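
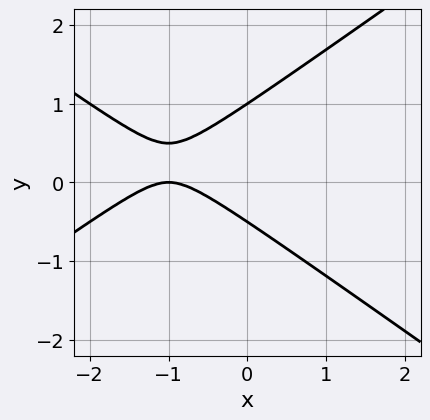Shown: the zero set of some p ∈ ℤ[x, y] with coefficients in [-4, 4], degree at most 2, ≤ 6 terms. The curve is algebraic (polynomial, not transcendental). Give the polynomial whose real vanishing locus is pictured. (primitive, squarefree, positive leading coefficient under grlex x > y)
deg p = 2. The shape is more complex than any degree-1 curve.
From the axis intercepts and sections: it crosses the x-axis at the gridline x = -1; it meets the y-axis at y = 1 (among the integer gridlines).
Putting this together gives p.

x^2 - 2*y^2 + 2*x + y + 1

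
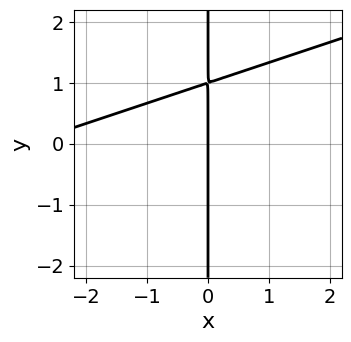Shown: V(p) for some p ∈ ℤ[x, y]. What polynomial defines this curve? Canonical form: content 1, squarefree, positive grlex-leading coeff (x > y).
x^2 - 3*x*y + 3*x

(a) deg p = 2. A generic line meets the curve in up to 2 points.
(b) Observable constraints: it meets the x-axis at x = 0 (among the integer gridlines); every point of the y-axis in the box is on the curve.
(c) Together with the visible shape, these determine p as stated.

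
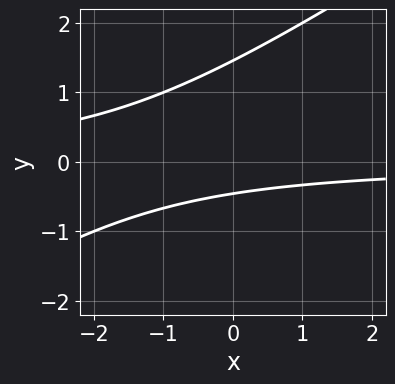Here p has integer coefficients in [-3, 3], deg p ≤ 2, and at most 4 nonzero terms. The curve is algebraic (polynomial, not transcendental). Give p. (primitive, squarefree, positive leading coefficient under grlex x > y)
2*x*y - 3*y^2 + 3*y + 2

(a) The degree is 2 — no degree-1 curve has this shape.
(b) From the axis intercepts and sections: no x-intercept at any integer in the box.
(c) Assembling these constraints gives the stated polynomial.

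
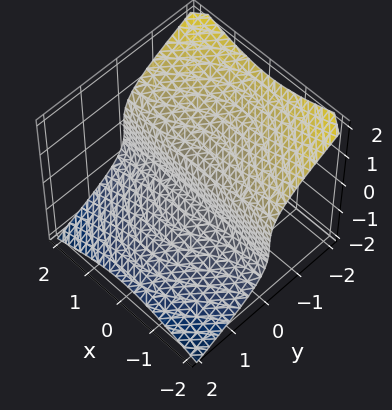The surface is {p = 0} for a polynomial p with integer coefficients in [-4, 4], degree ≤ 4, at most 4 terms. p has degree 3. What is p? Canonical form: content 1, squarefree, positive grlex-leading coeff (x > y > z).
(a) Degree: the shape is more complex than any degree-2 surface, so deg p = 3.
(b) Against the integer gridlines: the visible x-axis segment lies entirely on the surface; it crosses the z-axis at the gridline z = 0; one y-axis crossing is at y = 0.
(c) Fitting integer coefficients to these (and the overall shape) gives p.

2*x^2*y + y^3 + 3*z^3 + y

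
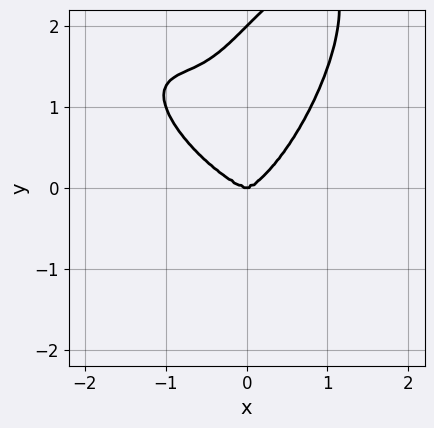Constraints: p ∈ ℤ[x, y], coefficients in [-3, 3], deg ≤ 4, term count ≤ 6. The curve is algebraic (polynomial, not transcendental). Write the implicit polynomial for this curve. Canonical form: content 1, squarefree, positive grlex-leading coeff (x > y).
2*x^4 + 2*x^3*y - x*y^3 + y^4 - 2*y^3

The degree is 4 — the shape is more complex than any degree-3 curve.
Checking where it meets the axes: it meets the x-axis at x = 0 (among the integer gridlines); the y-axis gridline crossings are at y ∈ {0, 2}.
These observations pin down the coefficients.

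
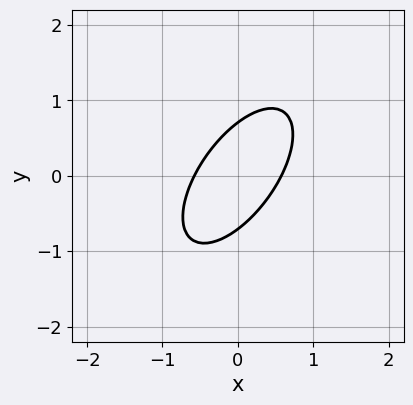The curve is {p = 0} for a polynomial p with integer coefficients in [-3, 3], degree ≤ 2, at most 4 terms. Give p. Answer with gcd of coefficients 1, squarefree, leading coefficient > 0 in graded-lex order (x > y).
(a) The degree is 2 — no degree-1 curve has this shape.
(b) Putting this together gives p.

3*x^2 - 3*x*y + 2*y^2 - 1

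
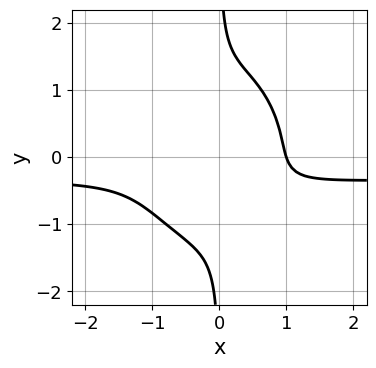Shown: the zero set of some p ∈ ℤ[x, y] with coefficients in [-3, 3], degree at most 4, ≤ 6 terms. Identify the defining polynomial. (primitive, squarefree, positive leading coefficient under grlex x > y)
3*x^3*y + 2*x*y^3 + x^3 - 2*x*y - 1

(a) The degree is 4 — no degree-3 curve has this shape.
(b) Observable constraints: one x-axis crossing is at x = 1; it misses every integer gridline on the y-axis.
(c) Fitting integer coefficients to these (and the overall shape) gives p.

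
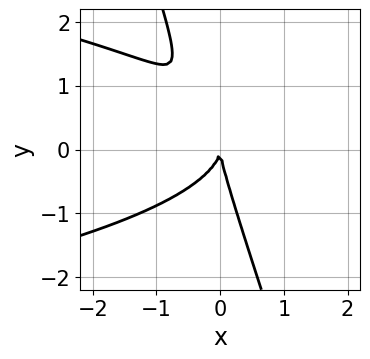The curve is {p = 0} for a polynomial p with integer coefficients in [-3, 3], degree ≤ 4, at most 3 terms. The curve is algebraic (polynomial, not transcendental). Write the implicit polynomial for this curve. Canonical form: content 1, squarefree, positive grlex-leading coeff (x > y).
(a) Degree: the shape is more complex than any degree-2 curve, so deg p = 3.
(b) From the visible intercepts: one y-axis crossing is at y = 0; it crosses the x-axis at the gridline x = 0.
(c) Assembling these constraints gives the stated polynomial.

3*x*y^2 + y^3 + 3*x^2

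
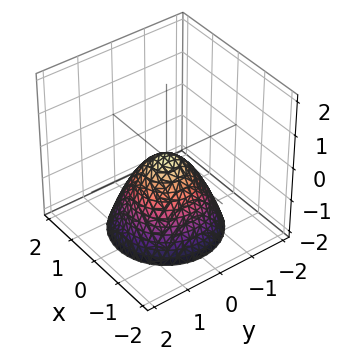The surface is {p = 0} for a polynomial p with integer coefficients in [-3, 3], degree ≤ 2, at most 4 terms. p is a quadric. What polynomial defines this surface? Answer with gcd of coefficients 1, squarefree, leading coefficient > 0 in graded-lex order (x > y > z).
Degree: a single bowl opening along one axis; a quadric, so deg p = 2.
By symmetry, every cross-section ⟂ z is a circle, so x, y appear only via x² + y².
Observable constraints: it meets the y-axis at y = 0 (among the integer gridlines); it meets the z-axis at z = 0 (among the integer gridlines); a circular section at z = -1 has radius exactly 1.
Together with the visible shape, these determine p as stated.

x^2 + y^2 + z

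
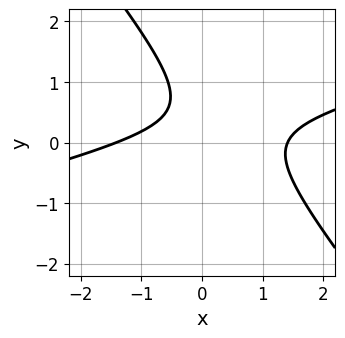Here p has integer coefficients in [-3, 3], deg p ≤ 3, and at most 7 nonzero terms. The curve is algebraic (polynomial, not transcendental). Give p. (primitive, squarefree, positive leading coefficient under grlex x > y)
x^2 - 3*x*y - 3*y^2 + 3*y - 2

First, degree: no degree-1 curve has this shape, so deg p = 2.
Then, reading off the gridlines: the curve avoids every integer y-axis point in the box.
Finally, these observations pin down the coefficients.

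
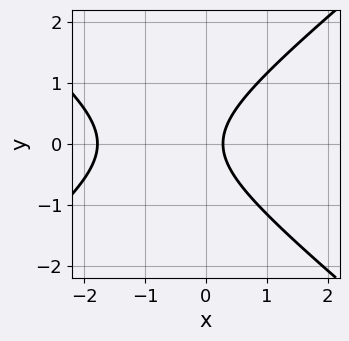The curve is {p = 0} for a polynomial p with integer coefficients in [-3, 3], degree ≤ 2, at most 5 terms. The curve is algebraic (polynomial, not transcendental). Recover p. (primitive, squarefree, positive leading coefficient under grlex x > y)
First, degree: no degree-1 curve has this shape, so deg p = 2.
Then, symmetries: it's symmetric under y → −y, forcing even powers of y.
Next, from the axis intercepts and sections: the curve avoids every integer y-axis point in the box.
Finally, putting this together gives p.

2*x^2 - 3*y^2 + 3*x - 1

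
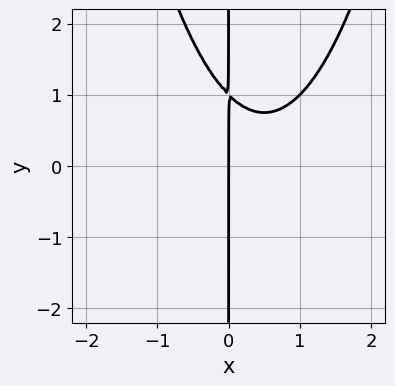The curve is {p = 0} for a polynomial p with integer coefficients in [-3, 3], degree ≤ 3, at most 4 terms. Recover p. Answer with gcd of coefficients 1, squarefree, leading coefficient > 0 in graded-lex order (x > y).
x^3 - x^2 - x*y + x

1. deg p = 3.
2. Checking where it meets the axes: it crosses the x-axis at the gridline x = 0; every point of the y-axis in the box is on the curve.
3. Fitting integer coefficients to these (and the overall shape) gives p.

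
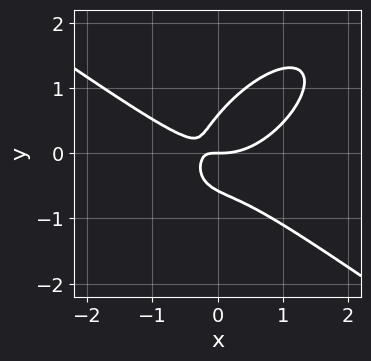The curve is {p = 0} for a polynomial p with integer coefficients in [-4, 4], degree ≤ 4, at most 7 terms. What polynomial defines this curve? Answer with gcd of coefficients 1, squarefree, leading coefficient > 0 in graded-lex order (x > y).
1. The degree is 3 — a generic line meets the curve in up to 3 points.
2. Checking where it meets the axes: it crosses the x-axis at the gridline x = 0; one y-axis crossing is at y = 0.
3. Fitting integer coefficients to these (and the overall shape) gives p.

2*x^3 - 2*x*y^2 + 3*y^3 - 3*x*y - y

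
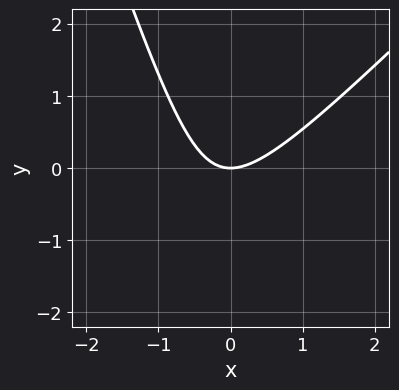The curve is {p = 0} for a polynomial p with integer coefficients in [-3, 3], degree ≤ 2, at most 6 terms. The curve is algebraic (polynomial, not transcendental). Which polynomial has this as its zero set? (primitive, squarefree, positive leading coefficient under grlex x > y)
3*x^2 - 2*x*y - y^2 - 3*y

1. deg p = 2. The shape is more complex than any degree-1 curve.
2. From the visible intercepts: it crosses the x-axis at the gridline x = 0; one y-axis crossing is at y = 0.
3. Solving for integer coefficients yields p as stated.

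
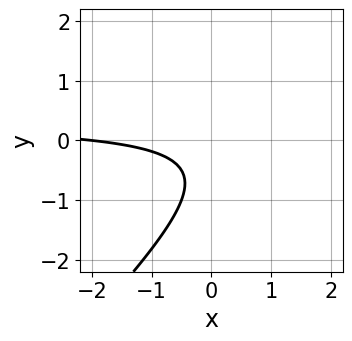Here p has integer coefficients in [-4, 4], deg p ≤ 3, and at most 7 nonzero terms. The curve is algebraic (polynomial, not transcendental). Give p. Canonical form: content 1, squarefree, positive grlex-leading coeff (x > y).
3*x*y - 3*y^2 - x - 3*y - 2

(a) The degree is 2 — the shape is more complex than any degree-1 curve.
(b) Observable constraints: it crosses the x-axis at the gridline x = -2; no y-intercept at any integer in the box.
(c) These observations pin down the coefficients.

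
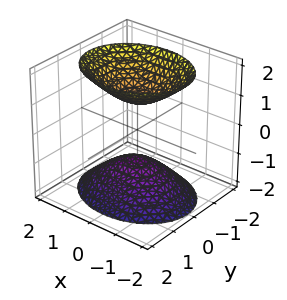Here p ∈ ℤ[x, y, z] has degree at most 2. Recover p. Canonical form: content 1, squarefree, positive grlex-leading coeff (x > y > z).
2*x^2 + 3*y^2 - 2*z^2 + 2

1. There are 2 components. Treating them together as one polynomial.
2. The degree is 2 — two sheets facing apart; a quadric.
3. Symmetries: the y ↦ −y reflection is a symmetry, so y appears only in even powers; it's symmetric under x → −x, forcing even powers of x; the z ↦ −z reflection is a symmetry, so z appears only in even powers.
4. From the axis intercepts and sections: no x-intercept at any integer in the box; the z-axis gridline crossings are at z ∈ {-1, 1}; it misses every integer gridline on the y-axis.
5. The integer polynomial consistent with all of this is the stated p.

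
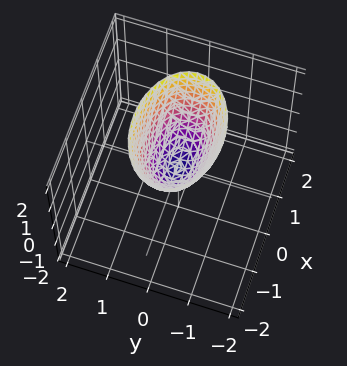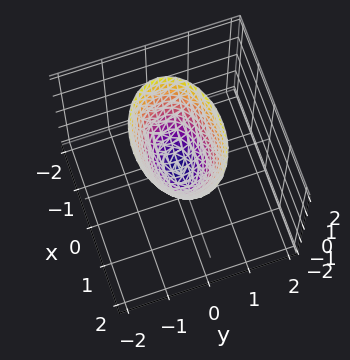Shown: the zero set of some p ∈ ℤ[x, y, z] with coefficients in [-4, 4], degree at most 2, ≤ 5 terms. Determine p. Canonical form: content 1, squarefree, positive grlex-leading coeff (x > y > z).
x^2 + 2*y^2 - z

1. The degree is 2 — a single bowl opening along one axis; a quadric.
2. Symmetries: it's symmetric under x → −x, forcing even powers of x; the y ↦ −y reflection is a symmetry, so y appears only in even powers.
3. Against the integer gridlines: it crosses the x-axis at the gridline x = 0; it crosses the z-axis at the gridline z = 0; it crosses the y-axis at the gridline y = 0.
4. Putting this together gives p.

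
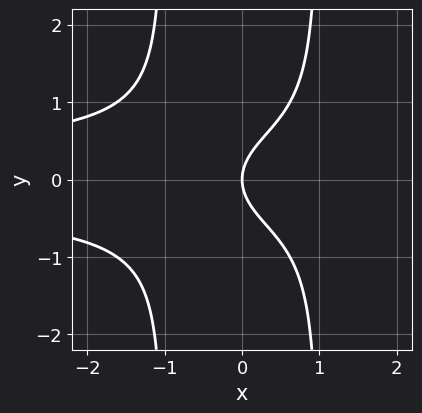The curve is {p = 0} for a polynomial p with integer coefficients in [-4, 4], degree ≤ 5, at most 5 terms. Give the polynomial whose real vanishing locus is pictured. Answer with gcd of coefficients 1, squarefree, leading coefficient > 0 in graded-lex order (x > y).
x^2*y^2 - y^2 + x

First, deg p = 4. No degree-3 curve has this shape.
Next, symmetries: mirror symmetry y ↦ −y ⇒ only even powers of y.
Then, from the axis intercepts and sections: it meets the y-axis at y = 0 (among the integer gridlines); it meets the x-axis at x = 0 (among the integer gridlines).
Finally, putting this together gives p.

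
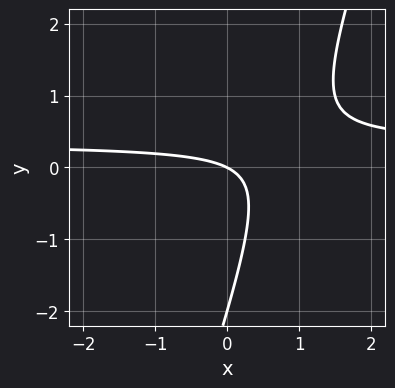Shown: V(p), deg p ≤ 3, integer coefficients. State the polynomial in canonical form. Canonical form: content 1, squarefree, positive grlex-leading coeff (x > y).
3*x*y - y^2 - x - 2*y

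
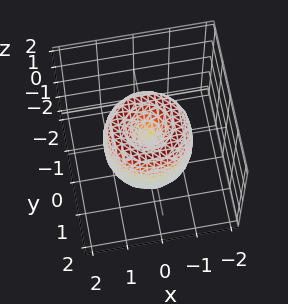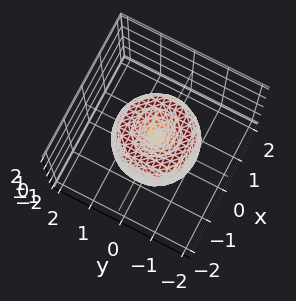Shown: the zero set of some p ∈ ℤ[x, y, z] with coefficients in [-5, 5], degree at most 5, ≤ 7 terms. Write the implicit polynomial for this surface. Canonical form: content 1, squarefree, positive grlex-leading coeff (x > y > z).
1. Degree: a generic line meets the surface in up to 4 points, so deg p = 4.
2. By symmetry, the surface is invariant under rotation about z: p = q(x² + y², z).
3. Observable constraints: it meets the z-axis at z = 0 (among the integer gridlines); one x-axis crossing is at x = 0.
4. The integer polynomial consistent with all of this is the stated p.

2*x^4 + 4*x^2*y^2 + 2*y^4 - 3*x^2 - 3*y^2 + z^2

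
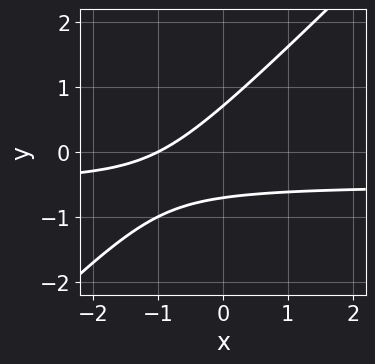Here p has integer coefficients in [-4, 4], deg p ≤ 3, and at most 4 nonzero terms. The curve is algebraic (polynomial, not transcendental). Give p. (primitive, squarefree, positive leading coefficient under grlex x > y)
First, degree: no degree-1 curve has this shape, so deg p = 2.
Next, reading off the gridlines: one x-axis crossing is at x = -1.
Finally, together with the visible shape, these determine p as stated.

2*x*y - 2*y^2 + x + 1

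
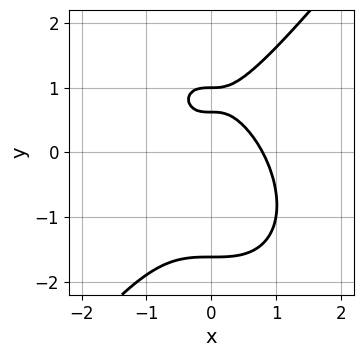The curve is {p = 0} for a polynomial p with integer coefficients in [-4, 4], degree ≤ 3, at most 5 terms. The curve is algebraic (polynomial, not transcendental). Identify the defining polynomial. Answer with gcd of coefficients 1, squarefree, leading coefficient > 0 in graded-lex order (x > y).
1. The degree is 3 — the shape is more complex than any degree-2 curve.
2. Observable constraints: it meets the y-axis at y = 1 (among the integer gridlines).
3. Assembling these constraints gives the stated polynomial.

2*x^3 - y^3 + 2*y - 1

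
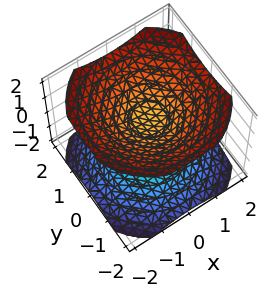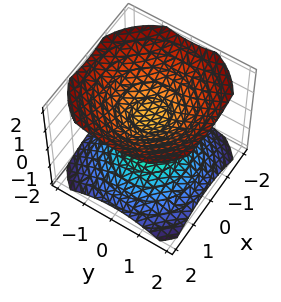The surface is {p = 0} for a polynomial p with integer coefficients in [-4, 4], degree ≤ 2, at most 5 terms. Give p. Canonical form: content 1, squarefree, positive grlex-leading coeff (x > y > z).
(a) The picture has 2 separate pieces. Treating them together as one polynomial.
(b) The degree is 2 — no degree-1 surface has this shape.
(c) Symmetries: every cross-section ⟂ z is a circle, so x, y appear only via x² + y².
(d) Against the integer gridlines: no y-intercept at any integer in the box; no x-intercept at any integer in the box.
(e) The integer polynomial consistent with all of this is the stated p.

2*x^2 + 2*y^2 - 3*z^2 + 1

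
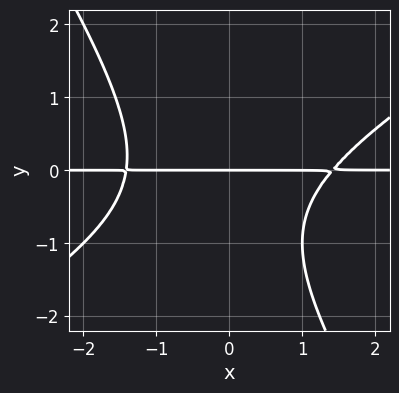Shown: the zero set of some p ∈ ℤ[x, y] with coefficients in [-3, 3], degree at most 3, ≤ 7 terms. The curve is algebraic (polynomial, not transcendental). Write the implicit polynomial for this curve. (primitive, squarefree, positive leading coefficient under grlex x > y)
x^2*y - x*y^2 - y^3 - y^2 - 2*y

deg p = 3.
Checking where it meets the axes: one y-axis crossing is at y = 0; every point of the x-axis in the box is on the curve.
Putting this together gives p.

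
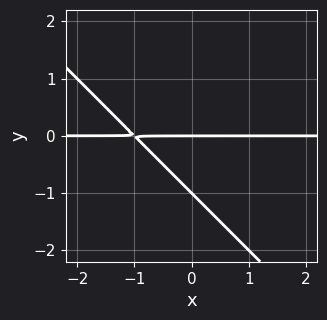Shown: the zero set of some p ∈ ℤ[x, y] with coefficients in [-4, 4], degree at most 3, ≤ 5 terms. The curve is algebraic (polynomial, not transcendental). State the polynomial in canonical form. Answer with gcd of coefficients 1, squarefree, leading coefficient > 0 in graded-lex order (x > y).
x*y + y^2 + y

deg p = 2. No degree-1 curve has this shape.
Observable constraints: every point of the x-axis in the box is on the curve; the y-axis gridline crossings are at y ∈ {-1, 0}.
The integer polynomial consistent with all of this is the stated p.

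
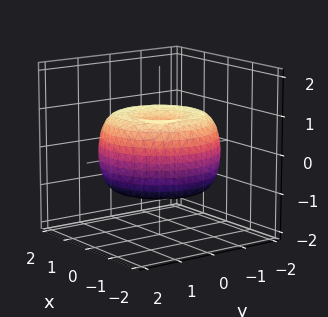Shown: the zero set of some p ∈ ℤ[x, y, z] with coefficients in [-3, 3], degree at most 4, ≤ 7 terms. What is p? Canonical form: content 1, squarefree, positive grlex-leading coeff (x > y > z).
x^4 + 2*x^2*y^2 + y^4 - 2*x^2 - 2*y^2 + 2*z^2 - 1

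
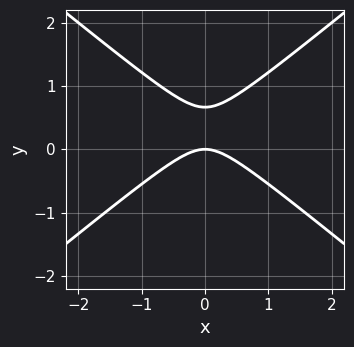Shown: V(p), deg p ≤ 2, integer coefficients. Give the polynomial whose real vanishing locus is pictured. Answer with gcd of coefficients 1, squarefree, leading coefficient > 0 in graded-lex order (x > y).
2*x^2 - 3*y^2 + 2*y

(a) Degree: a generic line meets the curve in up to 2 points, so deg p = 2.
(b) Symmetries: it's symmetric under x → −x, forcing even powers of x.
(c) From the axis intercepts and sections: it crosses the y-axis at the gridline y = 0; one x-axis crossing is at x = 0.
(d) These observations pin down the coefficients.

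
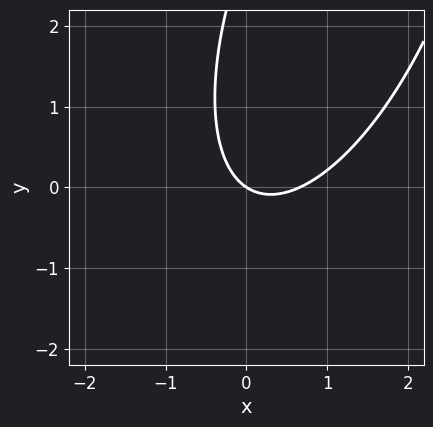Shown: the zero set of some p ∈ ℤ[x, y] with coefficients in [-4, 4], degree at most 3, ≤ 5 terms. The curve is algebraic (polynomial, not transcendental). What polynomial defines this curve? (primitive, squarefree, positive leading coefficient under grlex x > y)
3*x^2 - 2*x*y + y^2 - 2*x - 3*y

1. deg p = 2. No degree-1 curve has this shape.
2. From the visible intercepts: it crosses the y-axis at the gridline y = 0; one x-axis crossing is at x = 0.
3. Fitting integer coefficients to these (and the overall shape) gives p.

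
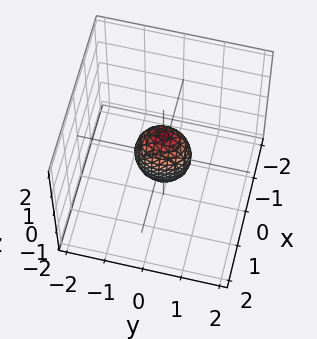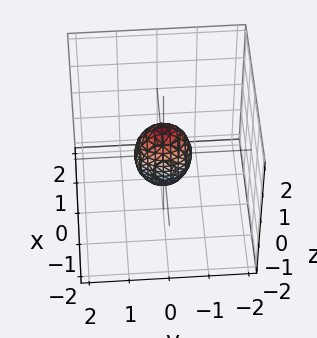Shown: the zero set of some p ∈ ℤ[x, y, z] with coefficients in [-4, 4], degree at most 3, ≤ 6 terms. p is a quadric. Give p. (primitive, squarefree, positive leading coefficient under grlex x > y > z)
3*x^2 + 2*y^2 + z^2 - 1

First, degree: a closed, bounded, convex surface; a quadric, so deg p = 2.
Next, symmetries: mirror symmetry x ↦ −x ⇒ only even powers of x; it's symmetric under y → −y, forcing even powers of y; the z ↦ −z reflection is a symmetry, so z appears only in even powers.
Next, checking where it meets the axes: the z-axis gridline crossings are at z ∈ {-1, 1}.
Finally, the integer polynomial consistent with all of this is the stated p.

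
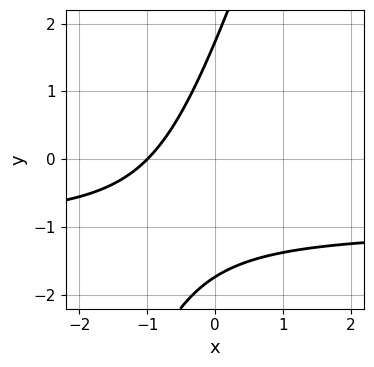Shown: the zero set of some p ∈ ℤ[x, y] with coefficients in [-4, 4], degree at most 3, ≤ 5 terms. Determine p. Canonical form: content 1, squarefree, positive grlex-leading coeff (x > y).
3*x*y - y^2 + 3*x + 3

deg p = 2. No degree-1 curve has this shape.
Against the integer gridlines: it crosses the x-axis at the gridline x = -1.
The integer polynomial consistent with all of this is the stated p.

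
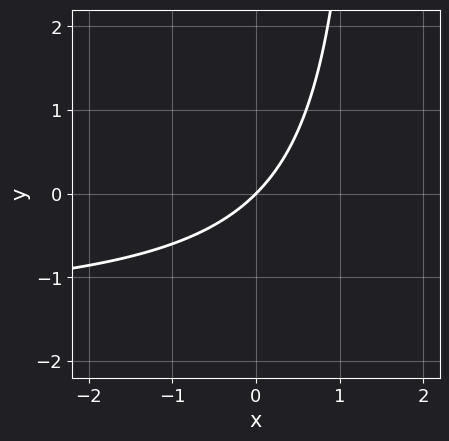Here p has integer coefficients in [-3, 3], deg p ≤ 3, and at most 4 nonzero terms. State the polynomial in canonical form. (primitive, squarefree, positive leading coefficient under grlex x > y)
2*x*y + 3*x - 3*y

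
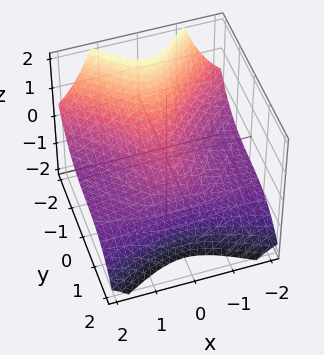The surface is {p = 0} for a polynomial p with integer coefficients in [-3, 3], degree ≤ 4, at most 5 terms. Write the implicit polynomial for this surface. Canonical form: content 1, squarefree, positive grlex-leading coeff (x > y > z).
(a) Degree: no degree-2 surface has this shape, so deg p = 3.
(b) Checking where it meets the axes: one z-axis crossing is at z = 0; one x-axis crossing is at x = 0; it meets the y-axis at y = 0 (among the integer gridlines).
(c) Together with the visible shape, these determine p as stated.

2*x^2*z + y^3 + 2*x^2 + y + 2*z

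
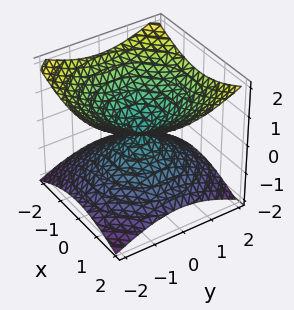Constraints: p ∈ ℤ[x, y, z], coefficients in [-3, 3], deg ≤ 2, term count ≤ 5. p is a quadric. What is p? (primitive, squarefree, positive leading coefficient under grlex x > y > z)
x^2 + y^2 - 2*z^2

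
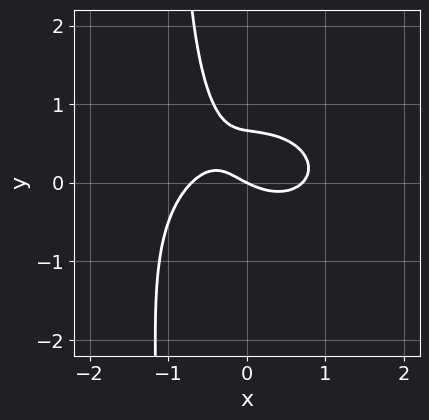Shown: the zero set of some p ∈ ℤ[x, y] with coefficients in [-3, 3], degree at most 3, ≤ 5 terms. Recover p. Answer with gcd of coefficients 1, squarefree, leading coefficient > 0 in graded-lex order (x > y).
2*x^3 + 3*x*y^2 + 3*y^2 - x - 2*y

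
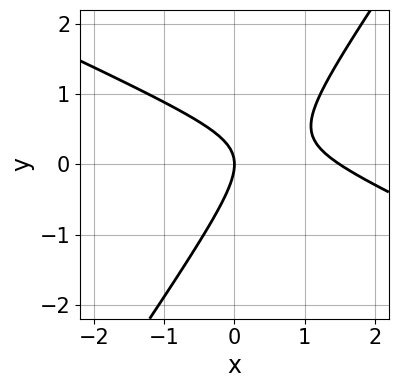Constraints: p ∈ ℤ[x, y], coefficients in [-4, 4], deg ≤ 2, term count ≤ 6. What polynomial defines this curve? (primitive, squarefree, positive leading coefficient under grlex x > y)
(a) The degree is 2 — the shape is more complex than any degree-1 curve.
(b) Checking where it meets the axes: it crosses the x-axis at the gridline x = 0; it meets the y-axis at y = 0 (among the integer gridlines).
(c) The integer polynomial consistent with all of this is the stated p.

2*x^2 + 3*x*y - 3*y^2 - 3*x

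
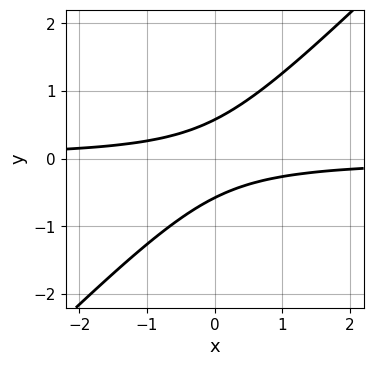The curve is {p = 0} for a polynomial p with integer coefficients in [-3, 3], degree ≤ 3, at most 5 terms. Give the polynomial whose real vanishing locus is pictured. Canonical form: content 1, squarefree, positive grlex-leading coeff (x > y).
(a) deg p = 2.
(b) Against the integer gridlines: no x-intercept at any integer in the box.
(c) Solving for integer coefficients yields p as stated.

3*x*y - 3*y^2 + 1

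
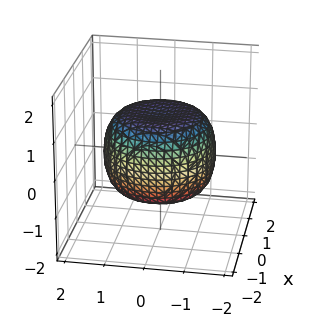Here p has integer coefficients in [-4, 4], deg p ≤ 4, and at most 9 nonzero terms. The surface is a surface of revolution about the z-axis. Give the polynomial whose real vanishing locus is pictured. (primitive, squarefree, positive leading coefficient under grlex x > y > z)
(a) deg p = 4.
(b) Symmetry: every cross-section ⟂ z is a circle, so x, y appear only via x² + y².
(c) From the axis intercepts and sections: a circular section at z = 0 has radius between 1 and 2; the z-axis gridline crossings are at z ∈ {-1, 1}.
(d) The integer polynomial consistent with all of this is the stated p.

x^4 + 2*x^2*y^2 + y^4 - x^2 - y^2 + 2*z^2 - 2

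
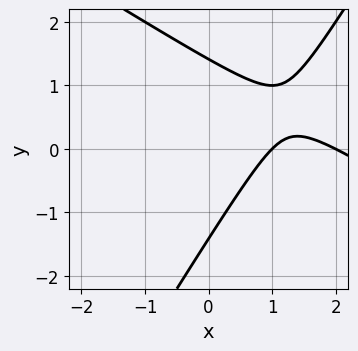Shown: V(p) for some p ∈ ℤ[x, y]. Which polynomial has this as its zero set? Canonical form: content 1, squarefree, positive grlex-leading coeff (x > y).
x^2 + x*y - y^2 - 3*x + 2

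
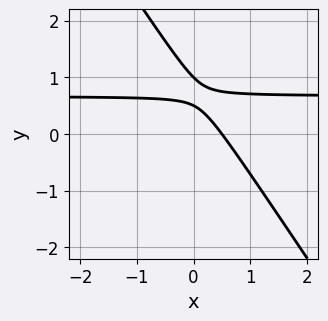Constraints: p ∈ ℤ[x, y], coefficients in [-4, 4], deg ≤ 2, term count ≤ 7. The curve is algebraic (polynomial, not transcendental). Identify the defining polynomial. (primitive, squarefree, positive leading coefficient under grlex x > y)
First, deg p = 2.
Next, from the visible intercepts: one y-axis crossing is at y = 1.
Finally, together with the visible shape, these determine p as stated.

3*x*y + 2*y^2 - 2*x - 3*y + 1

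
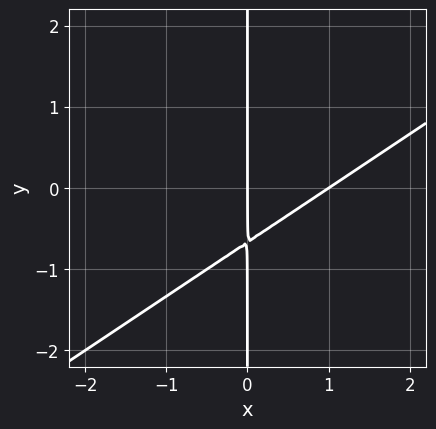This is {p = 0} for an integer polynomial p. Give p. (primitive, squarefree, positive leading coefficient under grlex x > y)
2*x^2 - 3*x*y - 2*x

First, the degree is 2 — the shape is more complex than any degree-1 curve.
Then, from the axis intercepts and sections: among the integer gridlines, it crosses the x-axis at x ∈ {0, 1}; the visible y-axis segment lies entirely on the curve.
Finally, fitting integer coefficients to these (and the overall shape) gives p.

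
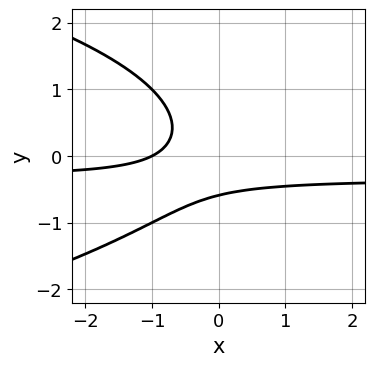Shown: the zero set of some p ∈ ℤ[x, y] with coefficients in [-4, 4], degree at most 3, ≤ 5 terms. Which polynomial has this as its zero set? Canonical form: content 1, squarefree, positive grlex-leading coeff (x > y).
2*y^3 + 3*x*y + x + y + 1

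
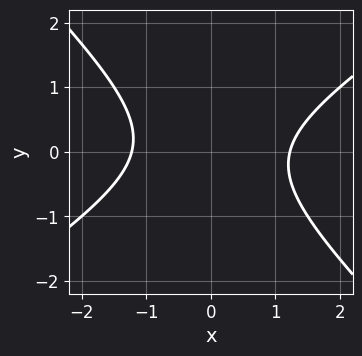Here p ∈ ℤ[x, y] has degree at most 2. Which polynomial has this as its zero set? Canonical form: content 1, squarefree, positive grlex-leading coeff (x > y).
First, degree: a generic line meets the curve in up to 2 points, so deg p = 2.
Next, from the visible intercepts: no y-intercept at any integer in the box.
Finally, the integer polynomial consistent with all of this is the stated p.

2*x^2 - x*y - 3*y^2 - 3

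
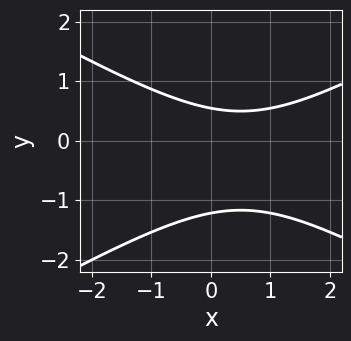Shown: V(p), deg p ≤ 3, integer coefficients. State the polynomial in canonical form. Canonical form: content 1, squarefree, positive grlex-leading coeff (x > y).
x^2 - 3*y^2 - x - 2*y + 2

(a) deg p = 2. The shape is more complex than any degree-1 curve.
(b) From the visible intercepts: it misses every integer gridline on the x-axis.
(c) Together with the visible shape, these determine p as stated.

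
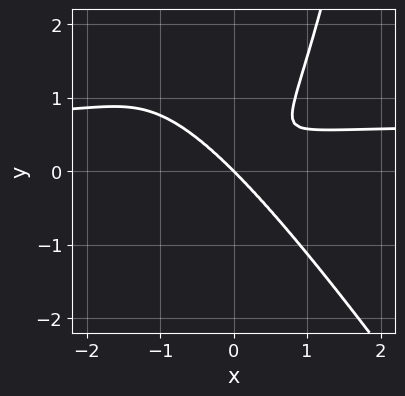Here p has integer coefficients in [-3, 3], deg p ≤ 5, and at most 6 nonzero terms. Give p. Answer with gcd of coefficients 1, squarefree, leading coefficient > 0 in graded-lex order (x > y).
3*x^3*y + 2*x^2*y^2 - 2*x^3 - 2*y^3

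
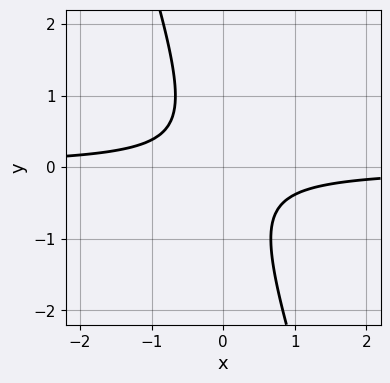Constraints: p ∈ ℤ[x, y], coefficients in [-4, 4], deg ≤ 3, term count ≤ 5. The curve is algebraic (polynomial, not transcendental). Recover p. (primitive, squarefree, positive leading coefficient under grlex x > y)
deg p = 2. A generic line meets the curve in up to 2 points.
From the visible intercepts: no y-intercept at any integer in the box; no x-intercept at any integer in the box.
These observations pin down the coefficients.

3*x*y + y^2 + 1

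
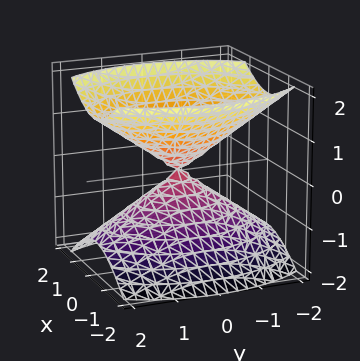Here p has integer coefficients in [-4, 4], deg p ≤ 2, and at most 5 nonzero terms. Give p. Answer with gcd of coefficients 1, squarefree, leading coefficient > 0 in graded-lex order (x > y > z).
2*x^2 + y^2 - 2*z^2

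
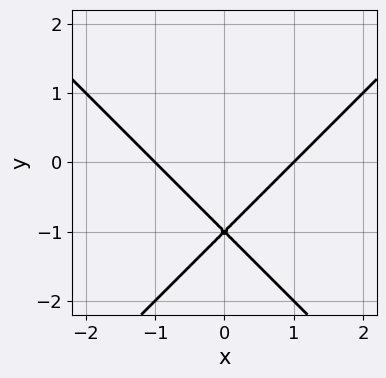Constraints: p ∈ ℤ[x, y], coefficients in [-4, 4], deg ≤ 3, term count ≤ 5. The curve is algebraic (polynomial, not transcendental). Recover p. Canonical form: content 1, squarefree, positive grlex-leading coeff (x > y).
x^2 - y^2 - 2*y - 1

First, the degree is 2 — a generic line meets the curve in up to 2 points.
Then, symmetries: mirror symmetry x ↦ −x ⇒ only even powers of x.
Next, checking where it meets the axes: among the integer gridlines, it crosses the x-axis at x ∈ {-1, 1}; one y-axis crossing is at y = -1.
Finally, together with the visible shape, these determine p as stated.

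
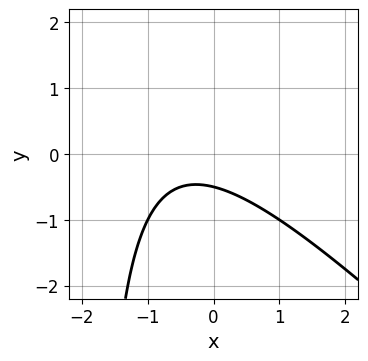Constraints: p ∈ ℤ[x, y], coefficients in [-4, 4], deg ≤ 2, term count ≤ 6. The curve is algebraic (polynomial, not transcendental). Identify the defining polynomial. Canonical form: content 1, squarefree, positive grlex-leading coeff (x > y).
x^2 + x*y + x + 2*y + 1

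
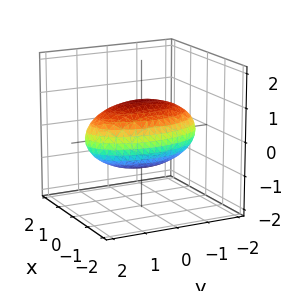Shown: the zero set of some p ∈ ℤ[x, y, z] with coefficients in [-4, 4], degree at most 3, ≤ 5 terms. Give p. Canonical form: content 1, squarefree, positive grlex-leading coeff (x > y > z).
3*x^2 + y^2 + 3*z^2 - 3

(a) The degree is 2 — a closed, bounded, convex surface; a quadric.
(b) Symmetries: the y ↦ −y reflection is a symmetry, so y appears only in even powers; the x ↦ −x reflection is a symmetry, so x appears only in even powers; it's symmetric under z → −z, forcing even powers of z.
(c) Checking where it meets the axes: among the integer gridlines, it crosses the z-axis at z ∈ {-1, 1}; the x-axis gridline crossings are at x ∈ {-1, 1}.
(d) Solving for integer coefficients yields p as stated.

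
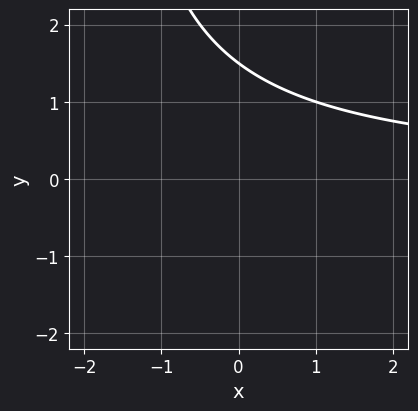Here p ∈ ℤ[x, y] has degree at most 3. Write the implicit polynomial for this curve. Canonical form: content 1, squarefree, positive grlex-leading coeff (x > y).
x*y + 2*y - 3

deg p = 2. A generic line meets the curve in up to 2 points.
Checking where it meets the axes: it misses every integer gridline on the x-axis.
Fitting integer coefficients to these (and the overall shape) gives p.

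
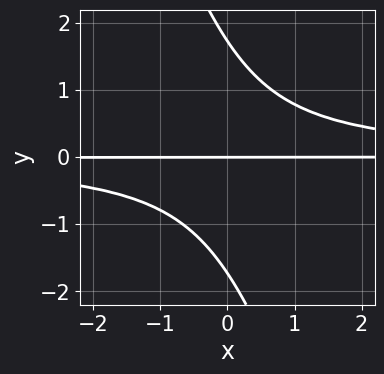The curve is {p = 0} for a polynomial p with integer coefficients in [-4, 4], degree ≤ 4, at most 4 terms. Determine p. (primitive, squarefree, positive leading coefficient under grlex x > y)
3*x*y^2 + y^3 - 3*y

1. deg p = 3.
2. Reading off the gridlines: every point of the x-axis in the box is on the curve; it crosses the y-axis at the gridline y = 0.
3. Matching integer coefficients to the picture gives p.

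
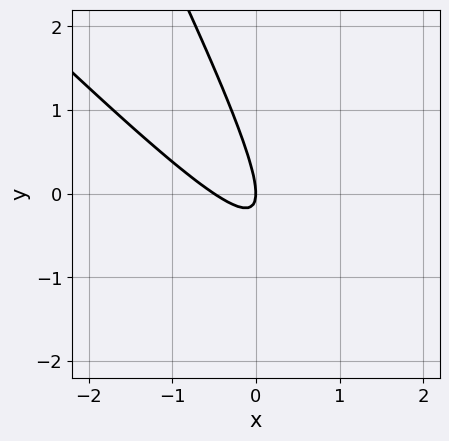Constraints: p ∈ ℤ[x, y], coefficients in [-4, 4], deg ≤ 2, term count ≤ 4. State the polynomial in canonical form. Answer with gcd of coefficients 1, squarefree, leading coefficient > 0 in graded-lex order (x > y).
(a) The degree is 2 — no degree-1 curve has this shape.
(b) Observable constraints: it crosses the y-axis at the gridline y = 0; one x-axis crossing is at x = 0.
(c) Putting this together gives p.

2*x^2 + 3*x*y + y^2 + x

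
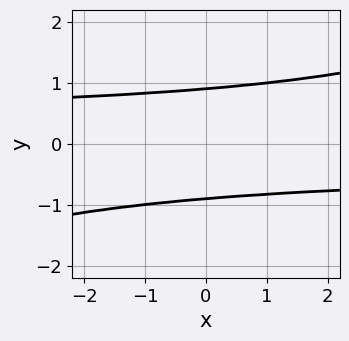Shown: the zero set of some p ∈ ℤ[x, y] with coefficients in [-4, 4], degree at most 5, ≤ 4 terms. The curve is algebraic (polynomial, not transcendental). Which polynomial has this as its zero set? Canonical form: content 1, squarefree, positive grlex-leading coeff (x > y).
x*y^3 - 3*y^4 + 2

Degree: a generic line meets the curve in up to 4 points, so deg p = 4.
Reading off the gridlines: no x-intercept at any integer in the box.
Assembling these constraints gives the stated polynomial.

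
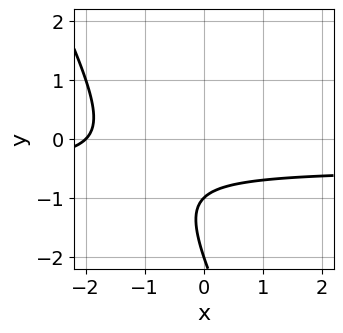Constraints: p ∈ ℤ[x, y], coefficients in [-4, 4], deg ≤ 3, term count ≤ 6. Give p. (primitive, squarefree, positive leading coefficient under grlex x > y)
First, deg p = 2.
Next, reading off the gridlines: it crosses the x-axis at the gridline x = -2; the y-axis gridline crossings are at y ∈ {-2, -1}.
Finally, matching integer coefficients to the picture gives p.

2*x*y + y^2 + x + 3*y + 2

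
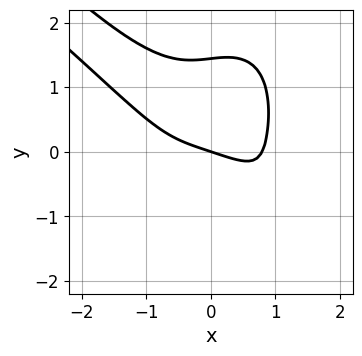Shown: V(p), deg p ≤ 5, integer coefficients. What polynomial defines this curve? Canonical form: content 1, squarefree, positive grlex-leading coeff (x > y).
(a) deg p = 4. No degree-3 curve has this shape.
(b) From the axis intercepts and sections: one y-axis crossing is at y = 0; it crosses the x-axis at the gridline x = 0.
(c) These observations pin down the coefficients.

2*x^4 + 3*x^3*y + y^4 - x - 3*y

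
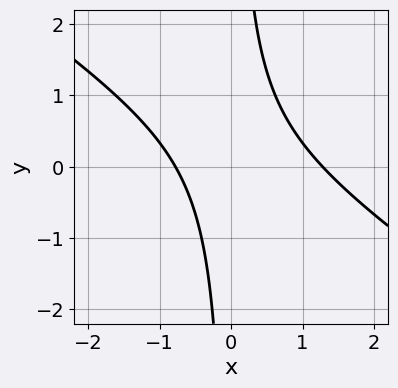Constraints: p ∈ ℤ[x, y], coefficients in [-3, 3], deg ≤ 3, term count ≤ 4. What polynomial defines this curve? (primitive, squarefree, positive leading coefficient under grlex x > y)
deg p = 2. The shape is more complex than any degree-1 curve.
Against the integer gridlines: it misses every integer gridline on the y-axis.
Solving for integer coefficients yields p as stated.

2*x^2 + 3*x*y - x - 2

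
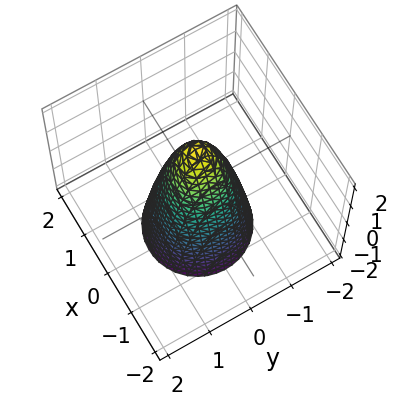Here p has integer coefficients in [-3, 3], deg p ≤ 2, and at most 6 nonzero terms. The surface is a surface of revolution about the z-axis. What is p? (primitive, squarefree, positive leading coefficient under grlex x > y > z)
3*x^2 + 3*y^2 + z - 2

1. The degree is 2 — the shape is more complex than any degree-1 surface.
2. By symmetry, the z-axis is an axis of rotation, so x and y enter only as x² + y².
3. Reading off the gridlines: one z-axis crossing is at z = 2; a circular section at z = -2 has radius between 1 and 2.
4. Putting this together gives p.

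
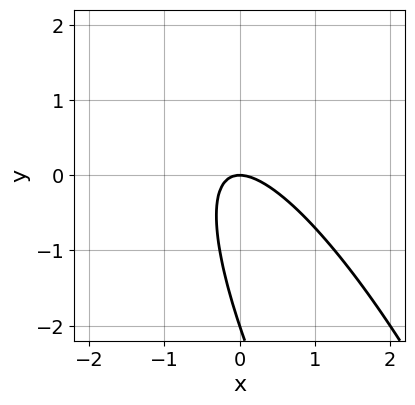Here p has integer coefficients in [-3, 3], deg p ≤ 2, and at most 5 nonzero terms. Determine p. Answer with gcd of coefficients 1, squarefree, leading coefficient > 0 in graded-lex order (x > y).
3*x^2 + 3*x*y + y^2 + 2*y

deg p = 2. A generic line meets the curve in up to 2 points.
From the axis intercepts and sections: it meets the x-axis at x = 0 (among the integer gridlines); among the integer gridlines, it crosses the y-axis at y ∈ {-2, 0}.
The integer polynomial consistent with all of this is the stated p.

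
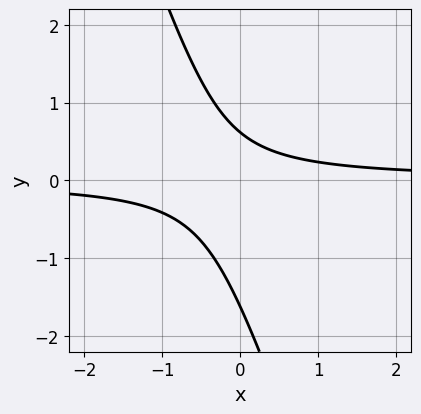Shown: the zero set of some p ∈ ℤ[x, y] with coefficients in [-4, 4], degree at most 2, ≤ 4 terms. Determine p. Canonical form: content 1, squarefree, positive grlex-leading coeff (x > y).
3*x*y + y^2 + y - 1

First, degree: no degree-1 curve has this shape, so deg p = 2.
Next, observable constraints: no x-intercept at any integer in the box.
Finally, these observations pin down the coefficients.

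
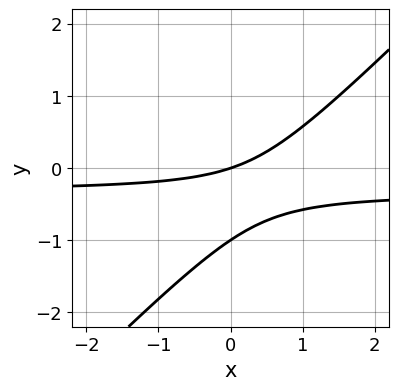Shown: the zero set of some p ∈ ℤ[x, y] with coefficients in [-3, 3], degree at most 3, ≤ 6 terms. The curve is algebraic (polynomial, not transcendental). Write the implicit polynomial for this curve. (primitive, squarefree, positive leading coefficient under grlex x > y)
3*x*y - 3*y^2 + x - 3*y

First, degree: a generic line meets the curve in up to 2 points, so deg p = 2.
Then, checking where it meets the axes: one x-axis crossing is at x = 0; among the integer gridlines, it crosses the y-axis at y ∈ {-1, 0}.
Finally, the integer polynomial consistent with all of this is the stated p.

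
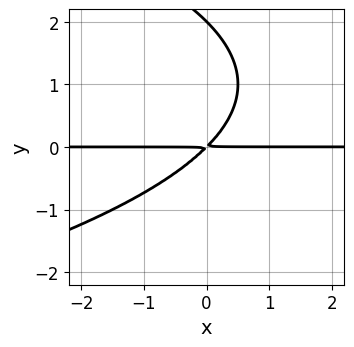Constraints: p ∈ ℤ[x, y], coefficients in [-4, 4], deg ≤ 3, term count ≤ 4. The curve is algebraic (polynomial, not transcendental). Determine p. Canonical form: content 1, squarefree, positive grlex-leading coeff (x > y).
deg p = 3.
Against the integer gridlines: the visible x-axis segment lies entirely on the curve; it meets the y-axis at y = 2 (among the integer gridlines).
Fitting integer coefficients to these (and the overall shape) gives p.

y^3 + 2*x*y - 2*y^2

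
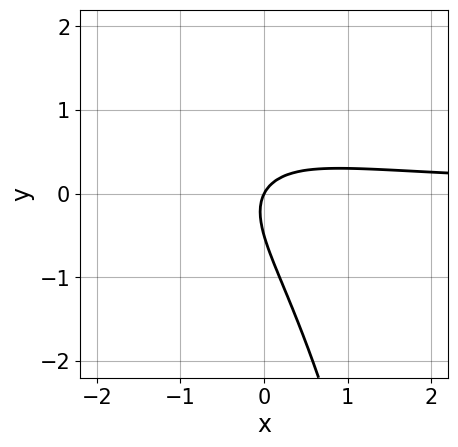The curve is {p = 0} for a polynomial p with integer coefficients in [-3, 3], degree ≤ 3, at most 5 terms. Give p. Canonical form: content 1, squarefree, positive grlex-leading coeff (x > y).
2*x^2*y + 3*x*y + 2*y^2 - 2*x + y

deg p = 3. A generic line meets the curve in up to 3 points.
Against the integer gridlines: one y-axis crossing is at y = 0; one x-axis crossing is at x = 0.
Fitting integer coefficients to these (and the overall shape) gives p.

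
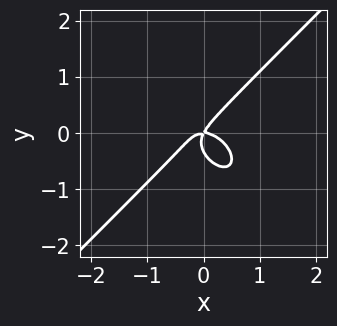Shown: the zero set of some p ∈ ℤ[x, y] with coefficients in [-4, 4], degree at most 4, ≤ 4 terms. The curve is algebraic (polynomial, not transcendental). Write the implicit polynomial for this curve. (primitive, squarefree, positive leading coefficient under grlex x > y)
3*x^3 - 3*y^3 + 2*x*y - y^2

(a) Degree: a generic line meets the curve in up to 3 points, so deg p = 3.
(b) From the visible intercepts: one y-axis crossing is at y = 0; one x-axis crossing is at x = 0.
(c) Fitting integer coefficients to these (and the overall shape) gives p.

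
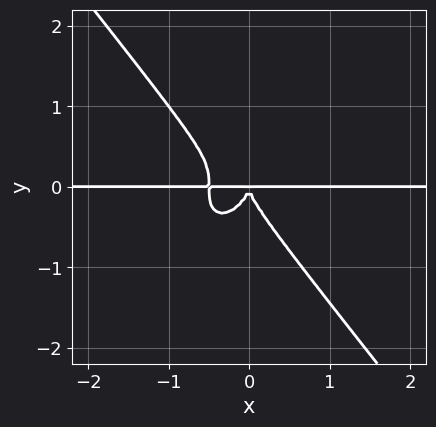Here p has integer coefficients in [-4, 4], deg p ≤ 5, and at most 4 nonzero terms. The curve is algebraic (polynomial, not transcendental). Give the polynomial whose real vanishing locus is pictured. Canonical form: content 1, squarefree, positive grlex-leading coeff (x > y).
2*x^3*y + y^4 + x^2*y

deg p = 4.
Checking where it meets the axes: the visible x-axis segment lies entirely on the curve.
Putting this together gives p.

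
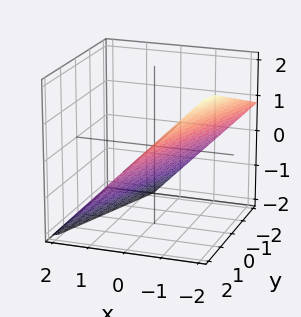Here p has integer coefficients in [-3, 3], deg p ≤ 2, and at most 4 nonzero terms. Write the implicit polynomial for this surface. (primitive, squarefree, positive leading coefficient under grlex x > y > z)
(a) deg p = 1. The surface is flat (a plane).
(b) Against the integer gridlines: one y-axis crossing is at y = 2.
(c) Matching integer coefficients to the picture gives p.

3*x - y + 3*z + 2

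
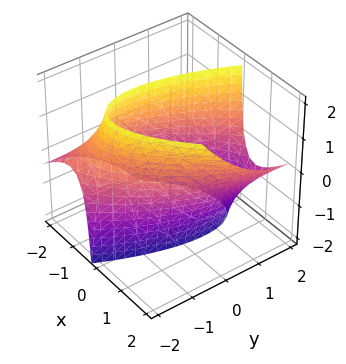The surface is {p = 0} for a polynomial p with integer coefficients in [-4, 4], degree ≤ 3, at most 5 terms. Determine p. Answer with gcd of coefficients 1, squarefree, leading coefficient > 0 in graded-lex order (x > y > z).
1. deg p = 2. The shape is more complex than any degree-1 surface.
2. Against the integer gridlines: the surface avoids every integer z-axis point in the box.
3. Fitting integer coefficients to these (and the overall shape) gives p.

2*x^2 - 2*x*y - 2*x*z + y^2 - 3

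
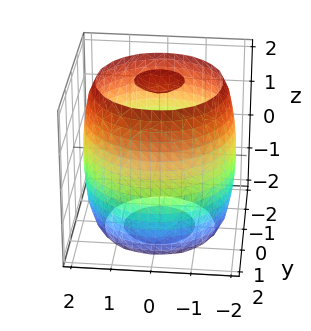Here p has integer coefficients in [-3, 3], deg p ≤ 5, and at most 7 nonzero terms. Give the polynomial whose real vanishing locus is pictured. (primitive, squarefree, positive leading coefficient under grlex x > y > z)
x^4 + 2*x^2*y^2 + y^4 - 3*x^2 - 3*y^2 + z^2 - 3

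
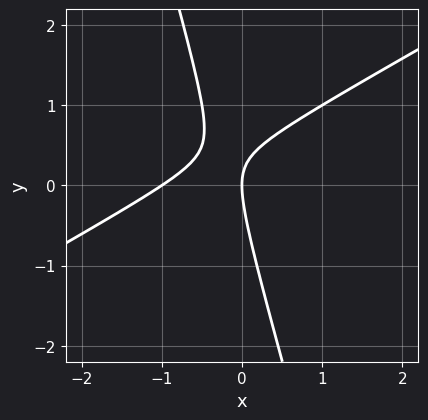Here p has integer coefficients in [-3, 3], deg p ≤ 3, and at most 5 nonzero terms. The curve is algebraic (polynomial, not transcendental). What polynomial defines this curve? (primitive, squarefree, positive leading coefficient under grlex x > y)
First, degree: no degree-1 curve has this shape, so deg p = 2.
Then, from the axis intercepts and sections: it crosses the y-axis at the gridline y = 0; the x-axis gridline crossings are at x ∈ {-1, 0}.
Finally, these observations pin down the coefficients.

2*x^2 - 3*x*y - y^2 + 2*x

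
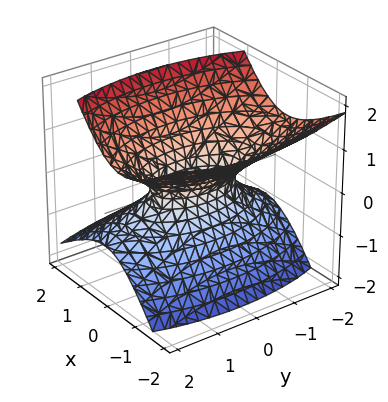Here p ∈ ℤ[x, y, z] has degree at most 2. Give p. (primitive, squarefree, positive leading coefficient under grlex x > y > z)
Degree: the shape is more complex than any degree-1 surface, so deg p = 2.
Observable constraints: the surface avoids every integer z-axis point in the box; the y-axis gridline crossings are at y ∈ {-1, 1}.
Assembling these constraints gives the stated polynomial.

3*x^2 + 2*x*z + y^2 - 3*z^2 - 1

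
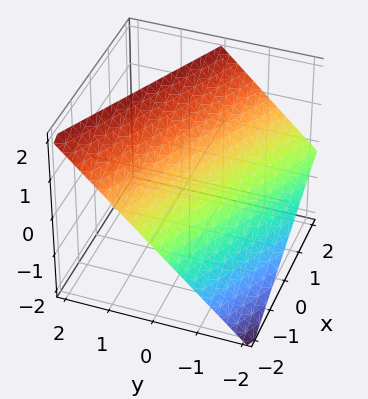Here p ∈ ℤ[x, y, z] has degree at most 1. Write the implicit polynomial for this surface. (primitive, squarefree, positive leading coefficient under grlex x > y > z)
x + 2*y - 2*z + 2

The degree is 1 — the surface is flat (a plane).
From the visible intercepts: it meets the x-axis at x = -2 (among the integer gridlines); it crosses the z-axis at the gridline z = 1; it crosses the y-axis at the gridline y = -1.
Putting this together gives p.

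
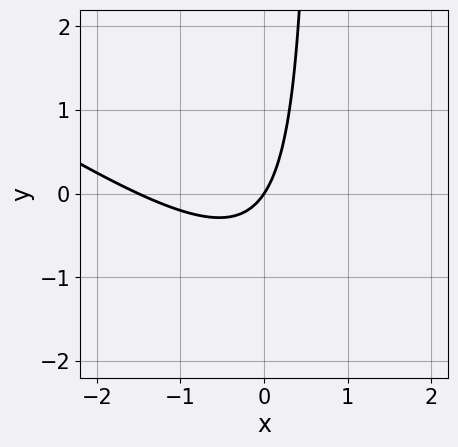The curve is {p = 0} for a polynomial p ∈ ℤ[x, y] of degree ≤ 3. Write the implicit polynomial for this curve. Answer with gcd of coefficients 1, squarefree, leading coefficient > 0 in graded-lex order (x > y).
2*x^2 + 3*x*y + 3*x - 2*y

(a) The degree is 2 — no degree-1 curve has this shape.
(b) Observable constraints: it crosses the y-axis at the gridline y = 0; it meets the x-axis at x = 0 (among the integer gridlines).
(c) Matching integer coefficients to the picture gives p.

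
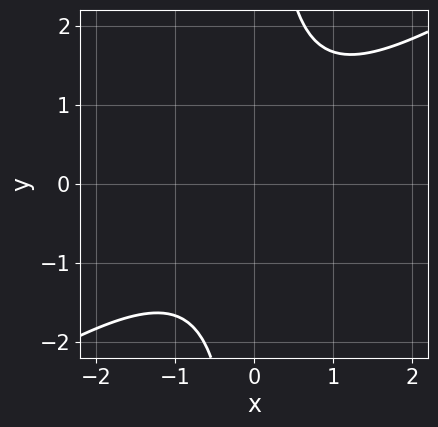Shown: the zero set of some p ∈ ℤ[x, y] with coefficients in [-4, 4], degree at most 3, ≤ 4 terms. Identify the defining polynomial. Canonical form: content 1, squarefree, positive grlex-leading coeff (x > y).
1. Degree: a generic line meets the curve in up to 2 points, so deg p = 2.
2. Against the integer gridlines: it misses every integer gridline on the x-axis; no y-intercept at any integer in the box.
3. Assembling these constraints gives the stated polynomial.

2*x^2 - 3*x*y + 3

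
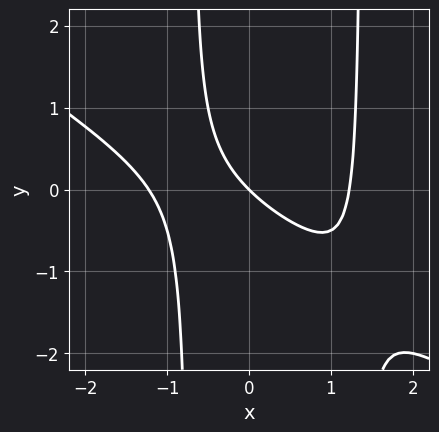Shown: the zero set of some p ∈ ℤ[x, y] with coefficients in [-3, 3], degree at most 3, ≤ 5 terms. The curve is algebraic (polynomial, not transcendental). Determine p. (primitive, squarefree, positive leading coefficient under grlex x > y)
deg p = 3. The shape is more complex than any degree-2 curve.
From the visible intercepts: one x-axis crossing is at x = 0; it meets the y-axis at y = 0 (among the integer gridlines).
Together with the visible shape, these determine p as stated.

2*x^3 + 3*x^2*y - 2*x*y - 3*x - 3*y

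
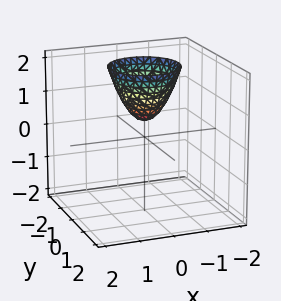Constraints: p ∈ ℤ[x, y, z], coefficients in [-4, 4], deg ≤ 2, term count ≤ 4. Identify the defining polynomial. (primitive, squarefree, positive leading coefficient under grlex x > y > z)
The degree is 2 — no degree-1 surface has this shape.
By symmetry, the surface is invariant under rotation about z: p = q(x² + y², z).
Checking where it meets the axes: no x-intercept at any integer in the box; a circular section at z = 1 has radius between 0 and 1; the surface avoids every integer y-axis point in the box.
Solving for integer coefficients yields p as stated.

3*x^2 + 3*y^2 - 2*z + 1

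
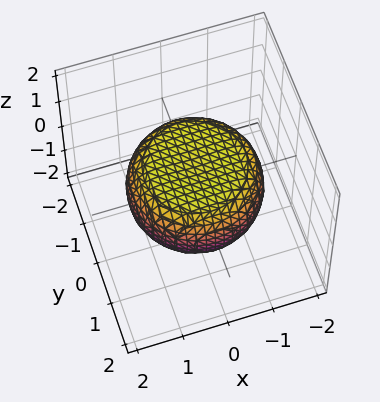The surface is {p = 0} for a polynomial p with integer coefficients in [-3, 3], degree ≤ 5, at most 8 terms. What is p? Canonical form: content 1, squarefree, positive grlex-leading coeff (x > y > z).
The degree is 4 — the shape is more complex than any degree-3 surface.
Symmetries: the z-axis is an axis of rotation, so x and y enter only as x² + y².
Checking where it meets the axes: a circular section at z = 0 has radius between 1 and 2.
Matching integer coefficients to the picture gives p.

x^4 + 2*x^2*y^2 + y^4 - x^2 - y^2 + 3*z^2 - 2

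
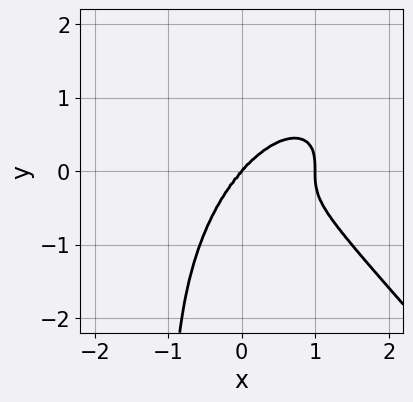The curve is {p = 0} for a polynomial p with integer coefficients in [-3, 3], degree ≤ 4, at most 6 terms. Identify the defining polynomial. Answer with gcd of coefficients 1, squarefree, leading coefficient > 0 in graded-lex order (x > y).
3*x^4 + 2*x*y^3 - 3*x^3 + 2*y^3

The degree is 4 — no degree-3 curve has this shape.
From the visible intercepts: it meets the y-axis at y = 0 (among the integer gridlines); among the integer gridlines, it crosses the x-axis at x ∈ {0, 1}.
Assembling these constraints gives the stated polynomial.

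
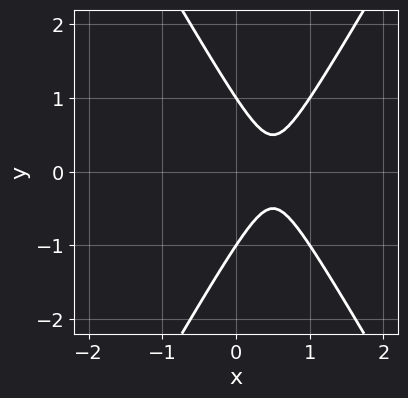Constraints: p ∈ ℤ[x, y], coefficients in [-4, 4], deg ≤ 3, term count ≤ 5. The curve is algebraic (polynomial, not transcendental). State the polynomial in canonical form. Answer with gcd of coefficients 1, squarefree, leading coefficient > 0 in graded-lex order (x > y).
3*x^2 - y^2 - 3*x + 1

First, the degree is 2 — the shape is more complex than any degree-1 curve.
Next, symmetries: it's symmetric under y → −y, forcing even powers of y.
Then, checking where it meets the axes: no x-intercept at any integer in the box; the y-axis gridline crossings are at y ∈ {-1, 1}.
Finally, together with the visible shape, these determine p as stated.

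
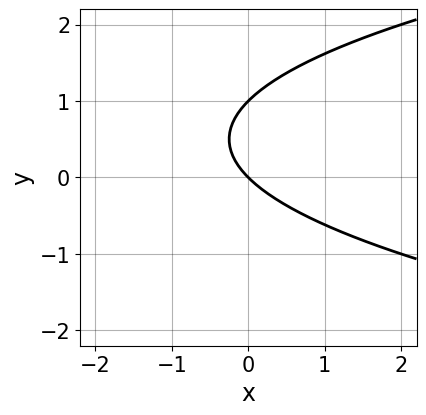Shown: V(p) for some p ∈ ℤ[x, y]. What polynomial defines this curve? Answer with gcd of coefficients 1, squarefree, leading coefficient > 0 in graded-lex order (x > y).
deg p = 2.
Against the integer gridlines: one x-axis crossing is at x = 0; the y-axis gridline crossings are at y ∈ {0, 1}.
Putting this together gives p.

y^2 - x - y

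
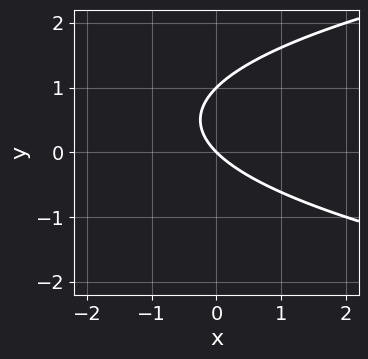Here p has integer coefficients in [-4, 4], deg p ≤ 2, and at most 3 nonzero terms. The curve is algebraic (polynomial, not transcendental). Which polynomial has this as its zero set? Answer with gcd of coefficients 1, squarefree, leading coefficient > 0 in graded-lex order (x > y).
y^2 - x - y

Degree: no degree-1 curve has this shape, so deg p = 2.
From the axis intercepts and sections: the y-axis gridline crossings are at y ∈ {0, 1}; it crosses the x-axis at the gridline x = 0.
These observations pin down the coefficients.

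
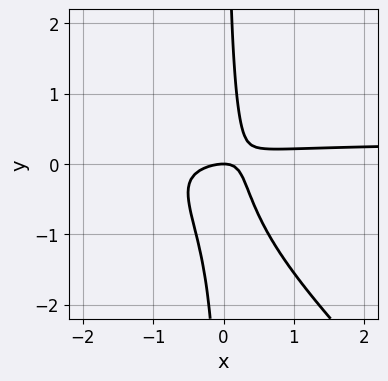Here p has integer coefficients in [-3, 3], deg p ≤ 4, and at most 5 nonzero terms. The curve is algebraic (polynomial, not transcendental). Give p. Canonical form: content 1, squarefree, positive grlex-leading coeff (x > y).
3*x^2*y + 3*x*y^2 - x^2 + 2*x*y - y

First, deg p = 3. The shape is more complex than any degree-2 curve.
Next, from the axis intercepts and sections: it meets the y-axis at y = 0 (among the integer gridlines); one x-axis crossing is at x = 0.
Finally, assembling these constraints gives the stated polynomial.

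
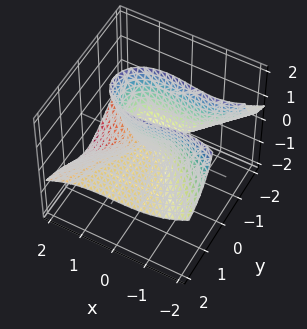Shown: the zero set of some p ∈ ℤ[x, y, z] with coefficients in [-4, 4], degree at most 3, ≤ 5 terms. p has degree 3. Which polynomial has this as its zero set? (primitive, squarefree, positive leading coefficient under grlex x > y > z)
x^3 + x^2*z + 3*y^2*z - z^2

First, degree: the shape is more complex than any degree-2 surface, so deg p = 3.
Then, reading off the gridlines: it crosses the z-axis at the gridline z = 0; it meets the x-axis at x = 0 (among the integer gridlines); every point of the y-axis in the box is on the surface.
Finally, the integer polynomial consistent with all of this is the stated p.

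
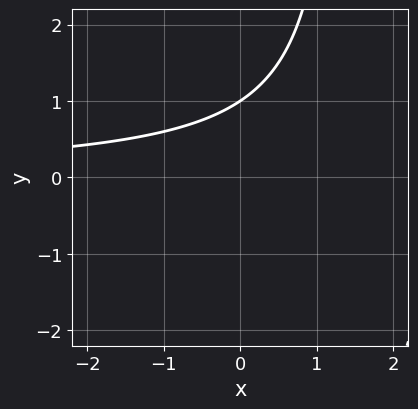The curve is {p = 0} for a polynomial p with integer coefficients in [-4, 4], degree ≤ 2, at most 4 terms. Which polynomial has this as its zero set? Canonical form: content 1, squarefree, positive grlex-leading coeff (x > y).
First, the degree is 2 — no degree-1 curve has this shape.
Then, from the axis intercepts and sections: the curve avoids every integer x-axis point in the box; it crosses the y-axis at the gridline y = 1.
Finally, solving for integer coefficients yields p as stated.

2*x*y - 3*y + 3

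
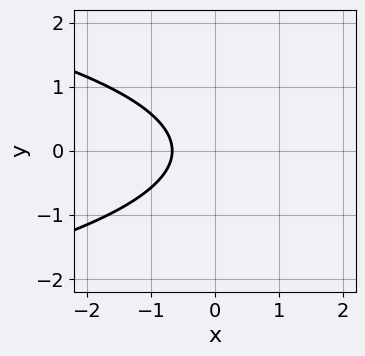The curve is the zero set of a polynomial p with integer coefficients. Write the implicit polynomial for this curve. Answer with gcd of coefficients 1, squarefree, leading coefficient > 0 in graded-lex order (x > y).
3*y^2 + 3*x + 2

Degree: the shape is more complex than any degree-1 curve, so deg p = 2.
Symmetries: the y ↦ −y reflection is a symmetry, so y appears only in even powers.
Against the integer gridlines: it misses every integer gridline on the y-axis.
These observations pin down the coefficients.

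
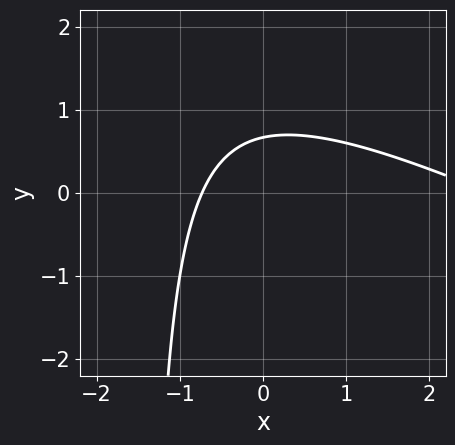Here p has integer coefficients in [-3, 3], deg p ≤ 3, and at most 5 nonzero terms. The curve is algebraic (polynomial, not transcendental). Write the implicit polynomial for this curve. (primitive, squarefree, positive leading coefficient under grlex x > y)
x^2 + 2*x*y - 2*x + 3*y - 2

First, degree: the shape is more complex than any degree-1 curve, so deg p = 2.
Finally, the integer polynomial consistent with all of this is the stated p.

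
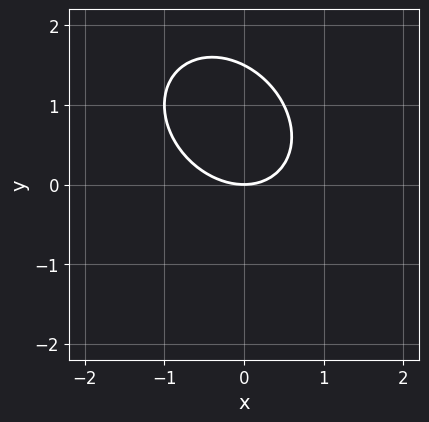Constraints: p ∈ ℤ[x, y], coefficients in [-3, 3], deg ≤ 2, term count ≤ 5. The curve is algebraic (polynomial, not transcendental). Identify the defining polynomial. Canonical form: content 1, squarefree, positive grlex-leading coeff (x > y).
2*x^2 + x*y + 2*y^2 - 3*y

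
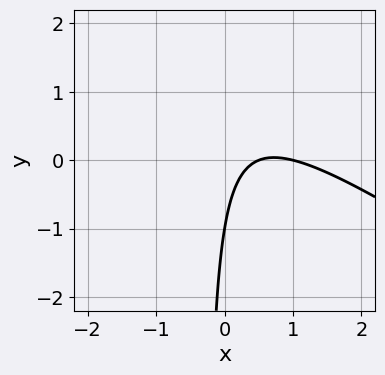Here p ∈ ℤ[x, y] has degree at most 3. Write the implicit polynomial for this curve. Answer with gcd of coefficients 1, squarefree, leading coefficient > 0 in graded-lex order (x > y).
2*x^2 + 3*x*y - 3*x + y + 1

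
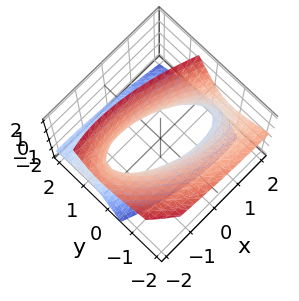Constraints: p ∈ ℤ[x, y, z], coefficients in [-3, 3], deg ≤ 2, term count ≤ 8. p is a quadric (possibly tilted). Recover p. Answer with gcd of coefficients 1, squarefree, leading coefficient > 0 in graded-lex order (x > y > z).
x^2 + 2*x*y + 3*y^2 + 3*y*z - 2*z^2 - 2

First, the degree is 2 — the shape is more complex than any degree-1 surface.
Then, observable constraints: the surface avoids every integer z-axis point in the box.
Finally, assembling these constraints gives the stated polynomial.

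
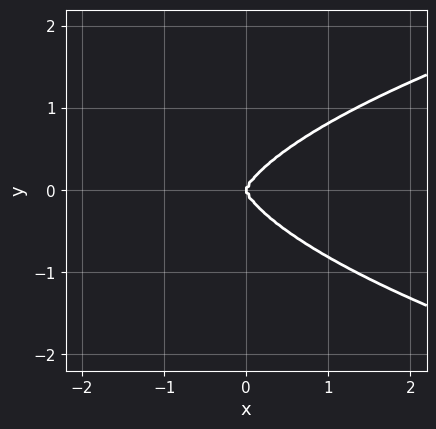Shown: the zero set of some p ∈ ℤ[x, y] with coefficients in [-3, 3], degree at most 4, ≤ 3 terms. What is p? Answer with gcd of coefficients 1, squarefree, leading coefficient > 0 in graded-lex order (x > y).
(a) deg p = 4. A generic line meets the curve in up to 4 points.
(b) Symmetries: mirror symmetry y ↦ −y ⇒ only even powers of y.
(c) Against the integer gridlines: one y-axis crossing is at y = 0; one x-axis crossing is at x = 0.
(d) Assembling these constraints gives the stated polynomial.

x^2*y^2 + 3*y^4 - 2*x^3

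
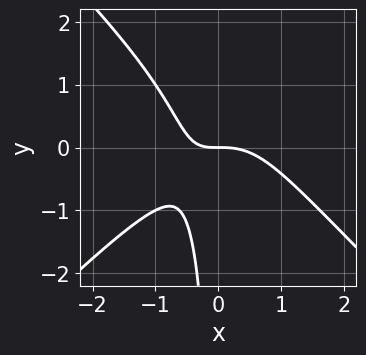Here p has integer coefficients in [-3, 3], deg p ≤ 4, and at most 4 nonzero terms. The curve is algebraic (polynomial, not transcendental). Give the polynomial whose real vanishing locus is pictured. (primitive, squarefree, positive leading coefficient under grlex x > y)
1. Degree: a generic line meets the curve in up to 3 points, so deg p = 3.
2. From the axis intercepts and sections: it meets the y-axis at y = 0 (among the integer gridlines); it meets the x-axis at x = 0 (among the integer gridlines).
3. Fitting integer coefficients to these (and the overall shape) gives p.

x^3 - x*y^2 + x*y + y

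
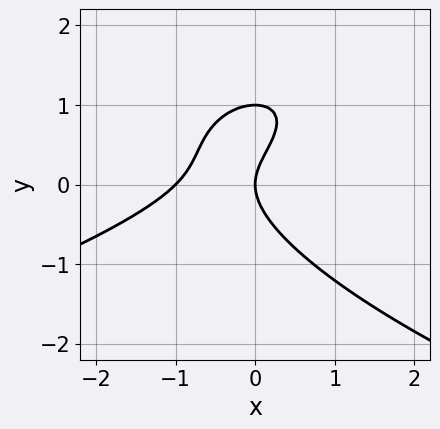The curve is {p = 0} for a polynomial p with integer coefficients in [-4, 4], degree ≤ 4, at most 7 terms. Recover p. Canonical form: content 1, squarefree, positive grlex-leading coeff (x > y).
1. Degree: a generic line meets the curve in up to 3 points, so deg p = 3.
2. Against the integer gridlines: among the integer gridlines, it crosses the y-axis at y ∈ {0, 1}; among the integer gridlines, it crosses the x-axis at x ∈ {-1, 0}.
3. These observations pin down the coefficients.

y^3 + x^2 - x*y - y^2 + x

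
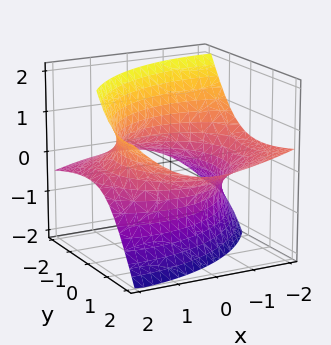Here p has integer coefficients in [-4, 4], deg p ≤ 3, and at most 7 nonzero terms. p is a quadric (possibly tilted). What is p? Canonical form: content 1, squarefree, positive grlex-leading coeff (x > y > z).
x^2 + 2*x*z + y^2 - 3*y*z - 2*z^2 - 3

(a) deg p = 2. A generic line meets the surface in up to 2 points.
(b) Checking where it meets the axes: no z-intercept at any integer in the box.
(c) Assembling these constraints gives the stated polynomial.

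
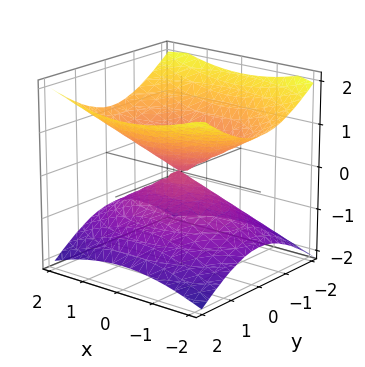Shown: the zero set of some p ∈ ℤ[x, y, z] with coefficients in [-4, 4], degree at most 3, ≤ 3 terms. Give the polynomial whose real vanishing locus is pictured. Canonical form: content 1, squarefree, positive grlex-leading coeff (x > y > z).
1. deg p = 2.
2. Symmetries: mirror symmetry y ↦ −y ⇒ only even powers of y; the x ↦ −x reflection is a symmetry, so x appears only in even powers; mirror symmetry z ↦ −z ⇒ only even powers of z.
3. Checking where it meets the axes: it crosses the z-axis at the gridline z = 0; one x-axis crossing is at x = 0; it crosses the y-axis at the gridline y = 0.
4. Assembling these constraints gives the stated polynomial.

x^2 + 2*y^2 - 3*z^2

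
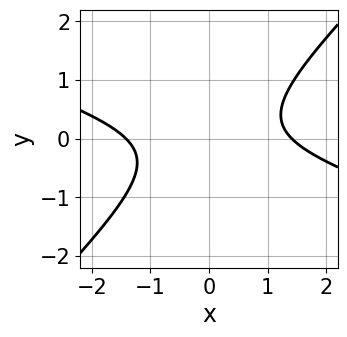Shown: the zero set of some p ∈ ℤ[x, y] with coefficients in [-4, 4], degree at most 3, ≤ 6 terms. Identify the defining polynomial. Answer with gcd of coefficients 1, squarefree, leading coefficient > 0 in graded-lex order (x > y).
x^2 + 2*x*y - 3*y^2 - 2

The degree is 2 — no degree-1 curve has this shape.
Observable constraints: the curve avoids every integer y-axis point in the box.
Matching integer coefficients to the picture gives p.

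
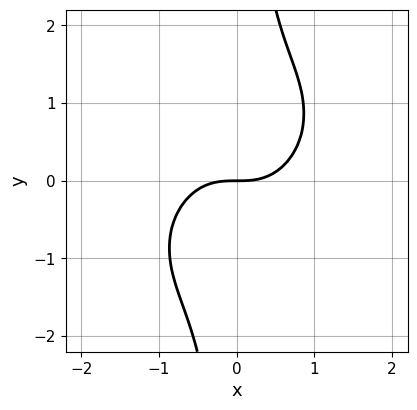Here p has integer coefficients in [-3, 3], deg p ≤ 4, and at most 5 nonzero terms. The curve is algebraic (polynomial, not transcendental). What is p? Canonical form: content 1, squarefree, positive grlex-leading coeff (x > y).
3*x^3 - 2*x^2*y + 3*x*y^2 - 3*y

(a) Degree: no degree-2 curve has this shape, so deg p = 3.
(b) Reading off the gridlines: one x-axis crossing is at x = 0; it meets the y-axis at y = 0 (among the integer gridlines).
(c) These observations pin down the coefficients.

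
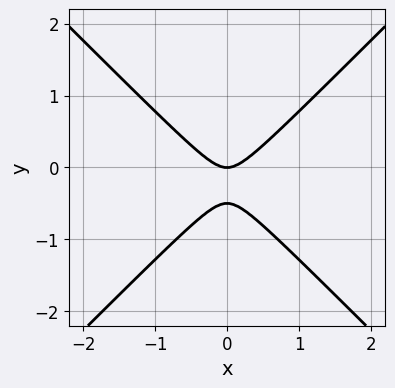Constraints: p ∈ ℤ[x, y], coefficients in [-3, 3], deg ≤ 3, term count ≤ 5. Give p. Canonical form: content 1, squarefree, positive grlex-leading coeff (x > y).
Degree: no degree-1 curve has this shape, so deg p = 2.
Symmetries: mirror symmetry x ↦ −x ⇒ only even powers of x.
Against the integer gridlines: it crosses the x-axis at the gridline x = 0; it crosses the y-axis at the gridline y = 0.
These observations pin down the coefficients.

2*x^2 - 2*y^2 - y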